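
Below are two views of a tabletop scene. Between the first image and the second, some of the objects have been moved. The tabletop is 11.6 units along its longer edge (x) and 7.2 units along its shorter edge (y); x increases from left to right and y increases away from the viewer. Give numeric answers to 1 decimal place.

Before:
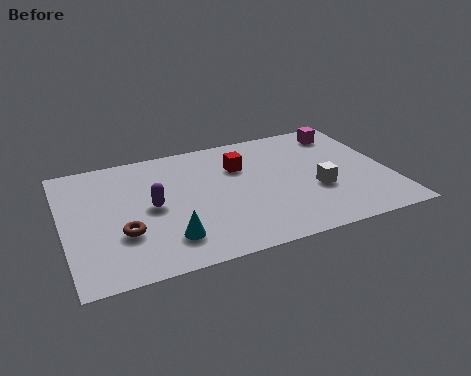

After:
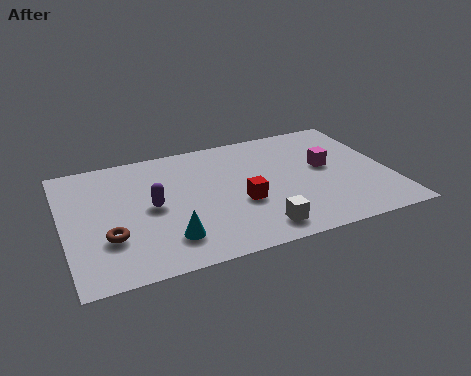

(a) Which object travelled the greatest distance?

the white cube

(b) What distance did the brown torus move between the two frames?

0.5

The brown torus was near (2.0, 2.4) before and (1.5, 2.3) after, so it travelled √(0.5² + 0.1²) ≈ 0.5 units.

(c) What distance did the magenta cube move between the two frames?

2.2

The magenta cube was near (10.3, 6.0) before and (9.4, 4.0) after, so it travelled √(0.9² + 2.0²) ≈ 2.2 units.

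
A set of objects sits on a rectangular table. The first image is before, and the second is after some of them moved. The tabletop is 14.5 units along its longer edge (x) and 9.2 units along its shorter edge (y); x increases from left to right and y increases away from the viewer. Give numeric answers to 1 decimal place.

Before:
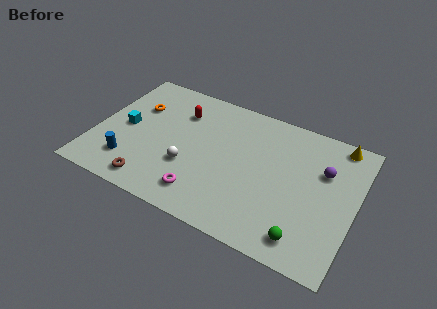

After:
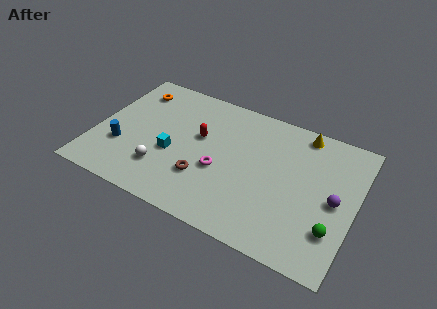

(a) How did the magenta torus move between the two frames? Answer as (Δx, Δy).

(0.7, 2.0)

From the two frames, the magenta torus sits at roughly (6.4, 1.7) before and (7.1, 3.7) after.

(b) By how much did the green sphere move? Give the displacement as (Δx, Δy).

(1.4, 1.1)

The green sphere was at about (12.1, 1.4) and moved to about (13.5, 2.5).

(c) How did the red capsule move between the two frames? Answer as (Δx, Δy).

(1.3, -1.3)

The red capsule was at about (4.4, 6.8) and moved to about (5.7, 5.5).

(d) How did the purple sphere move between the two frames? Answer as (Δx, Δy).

(0.8, -1.7)

From the two frames, the purple sphere sits at roughly (12.6, 6.1) before and (13.4, 4.4) after.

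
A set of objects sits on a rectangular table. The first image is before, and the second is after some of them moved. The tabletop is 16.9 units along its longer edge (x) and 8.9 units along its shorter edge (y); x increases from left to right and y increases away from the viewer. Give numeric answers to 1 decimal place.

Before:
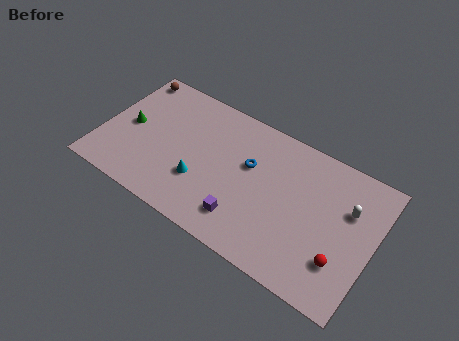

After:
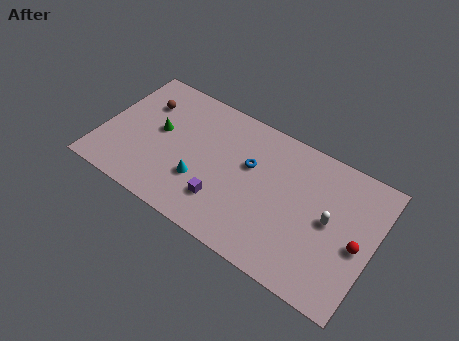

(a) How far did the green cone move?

1.9

The green cone moved from about (1.6, 4.4) to (3.4, 4.9), a distance of √(1.8² + 0.5²) ≈ 1.9.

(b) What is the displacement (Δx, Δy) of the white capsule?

(-1.0, -1.3)

The white capsule started near (15.2, 5.9) and ended near (14.2, 4.6).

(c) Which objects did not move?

the blue torus and the cyan cone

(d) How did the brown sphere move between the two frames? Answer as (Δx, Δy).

(1.2, -1.5)

From the two frames, the brown sphere sits at roughly (1.0, 7.9) before and (2.2, 6.4) after.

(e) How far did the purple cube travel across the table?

1.5

The purple cube moved from about (9.3, 1.9) to (7.9, 2.3), a distance of √(1.4² + 0.4²) ≈ 1.5.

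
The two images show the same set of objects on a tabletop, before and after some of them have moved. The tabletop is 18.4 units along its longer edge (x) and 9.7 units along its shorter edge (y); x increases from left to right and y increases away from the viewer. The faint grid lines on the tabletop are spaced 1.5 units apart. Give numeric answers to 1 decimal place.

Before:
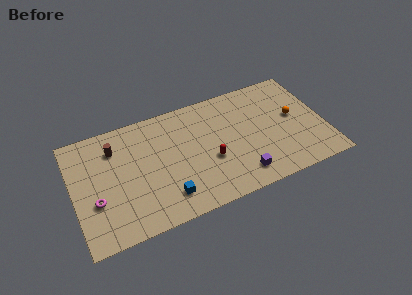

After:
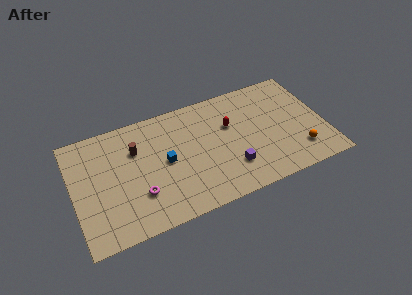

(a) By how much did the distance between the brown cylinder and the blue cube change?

-3.6

They were about 6.3 units apart before and 2.7 after — 3.6 units closer together.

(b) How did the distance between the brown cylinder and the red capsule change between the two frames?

-0.7

Before: roughly 7.6 units apart; after: 6.9. That's 0.7 units closer together.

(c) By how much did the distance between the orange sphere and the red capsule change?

-0.4

They were about 6.6 units apart before and 6.2 after — 0.4 units closer together.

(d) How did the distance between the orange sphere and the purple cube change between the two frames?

-0.7

The distance was about 5.7 in the first image and 5.0 in the second, so they moved 0.7 units closer together.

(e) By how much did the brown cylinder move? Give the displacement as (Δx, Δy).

(1.5, -0.7)

The brown cylinder started near (3.2, 7.4) and ended near (4.7, 6.7).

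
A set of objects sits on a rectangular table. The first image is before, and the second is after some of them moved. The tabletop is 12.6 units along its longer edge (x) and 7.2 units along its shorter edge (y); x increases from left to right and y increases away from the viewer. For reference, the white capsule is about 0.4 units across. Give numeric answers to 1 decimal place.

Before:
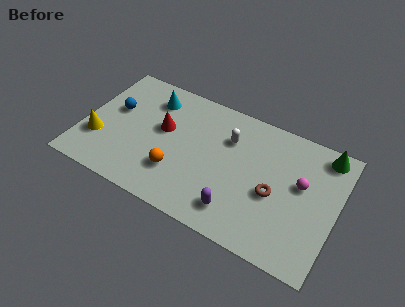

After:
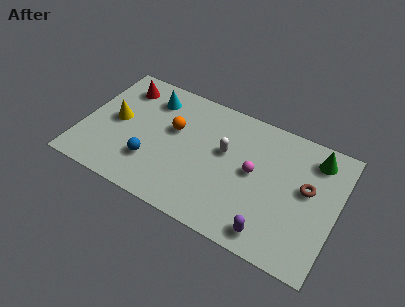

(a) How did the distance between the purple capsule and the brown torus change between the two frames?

+1.1

Before: roughly 2.3 units apart; after: 3.4. That's 1.1 units further apart.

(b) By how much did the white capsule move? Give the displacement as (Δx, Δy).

(-0.1, -0.8)

The white capsule was at about (7.1, 5.1) and moved to about (7.0, 4.3).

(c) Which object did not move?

the cyan cone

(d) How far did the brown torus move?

1.8

The brown torus was near (9.6, 3.1) before and (11.1, 4.1) after, so it travelled √(1.5² + 1.0²) ≈ 1.8 units.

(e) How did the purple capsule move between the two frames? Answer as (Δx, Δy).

(1.7, -0.4)

From the two frames, the purple capsule sits at roughly (8.0, 1.4) before and (9.7, 1.0) after.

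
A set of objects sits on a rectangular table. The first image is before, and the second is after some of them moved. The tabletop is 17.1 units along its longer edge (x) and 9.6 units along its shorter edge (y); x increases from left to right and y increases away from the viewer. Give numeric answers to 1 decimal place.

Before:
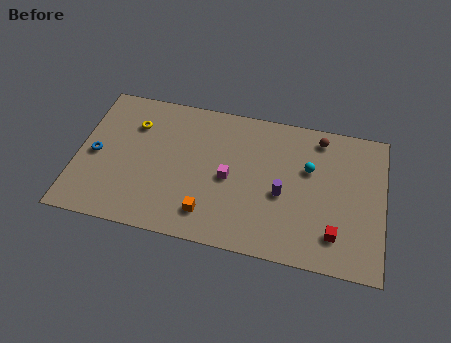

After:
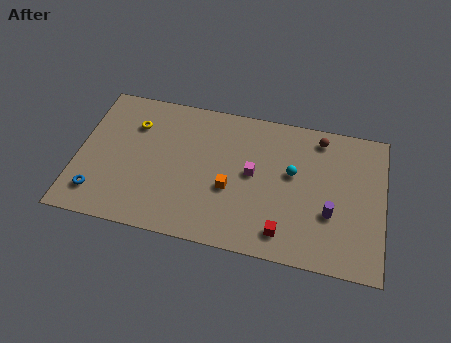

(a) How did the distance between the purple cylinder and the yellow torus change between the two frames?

+2.8

They were about 9.0 units apart before and 11.8 after — 2.8 units further apart.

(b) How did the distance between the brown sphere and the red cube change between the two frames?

+0.6

They were about 6.3 units apart before and 6.9 after — 0.6 units further apart.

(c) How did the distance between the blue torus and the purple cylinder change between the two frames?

+2.5

Before: roughly 10.5 units apart; after: 13.0. That's 2.5 units further apart.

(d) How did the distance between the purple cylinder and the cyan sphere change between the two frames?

+0.7

Before: roughly 2.4 units apart; after: 3.1. That's 0.7 units further apart.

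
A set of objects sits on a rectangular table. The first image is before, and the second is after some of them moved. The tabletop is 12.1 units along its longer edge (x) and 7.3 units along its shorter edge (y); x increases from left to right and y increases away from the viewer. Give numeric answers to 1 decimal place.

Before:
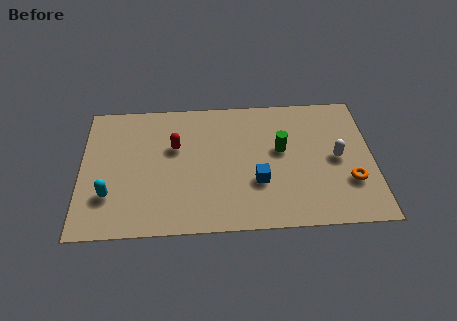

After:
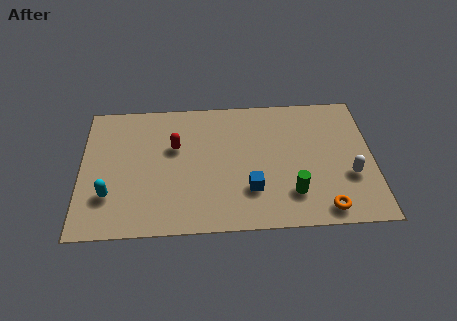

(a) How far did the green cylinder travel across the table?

2.4

From (8.3, 4.2) to (8.7, 1.8), the green cylinder covered √(0.4² + 2.4²) ≈ 2.4 units.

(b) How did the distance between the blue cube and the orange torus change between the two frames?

-0.6

They were about 3.8 units apart before and 3.2 after — 0.6 units closer together.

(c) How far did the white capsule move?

1.1

The white capsule was near (10.6, 3.6) before and (11.1, 2.6) after, so it travelled √(0.5² + 1.0²) ≈ 1.1 units.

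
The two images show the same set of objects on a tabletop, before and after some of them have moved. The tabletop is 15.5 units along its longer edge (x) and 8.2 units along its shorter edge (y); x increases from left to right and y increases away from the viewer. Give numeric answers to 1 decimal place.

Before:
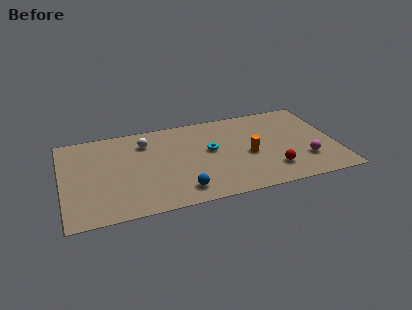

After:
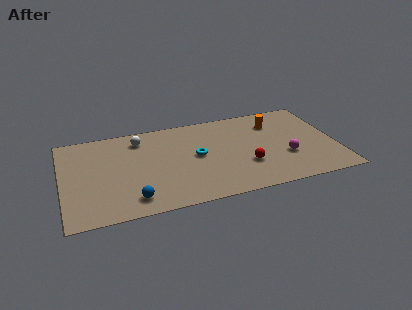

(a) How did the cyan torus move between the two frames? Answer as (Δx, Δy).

(-0.8, -0.3)

From the two frames, the cyan torus sits at roughly (8.4, 4.6) before and (7.6, 4.3) after.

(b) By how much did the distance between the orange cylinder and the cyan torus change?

+2.7

Before: roughly 2.3 units apart; after: 5.0. That's 2.7 units further apart.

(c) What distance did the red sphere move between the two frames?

1.6

From (11.7, 1.9) to (10.3, 2.7), the red sphere covered √(1.4² + 0.8²) ≈ 1.6 units.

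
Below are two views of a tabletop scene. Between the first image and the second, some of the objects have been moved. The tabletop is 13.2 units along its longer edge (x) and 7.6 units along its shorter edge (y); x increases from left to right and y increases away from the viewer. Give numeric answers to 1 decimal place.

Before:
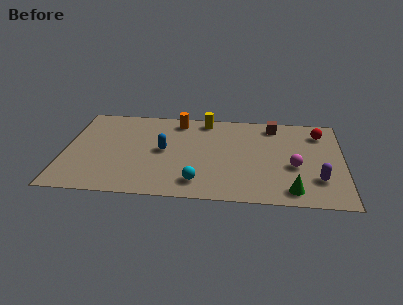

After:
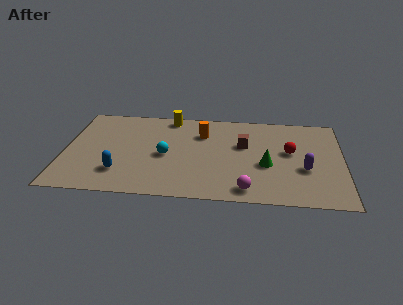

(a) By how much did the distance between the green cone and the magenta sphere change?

+0.3

Before: roughly 2.0 units apart; after: 2.3. That's 0.3 units further apart.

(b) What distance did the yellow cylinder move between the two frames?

1.7

From (6.6, 6.7) to (4.9, 6.8), the yellow cylinder covered √(1.7² + 0.1²) ≈ 1.7 units.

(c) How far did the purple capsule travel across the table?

1.0

From (12.0, 2.1) to (11.4, 2.9), the purple capsule covered √(0.6² + 0.8²) ≈ 1.0 units.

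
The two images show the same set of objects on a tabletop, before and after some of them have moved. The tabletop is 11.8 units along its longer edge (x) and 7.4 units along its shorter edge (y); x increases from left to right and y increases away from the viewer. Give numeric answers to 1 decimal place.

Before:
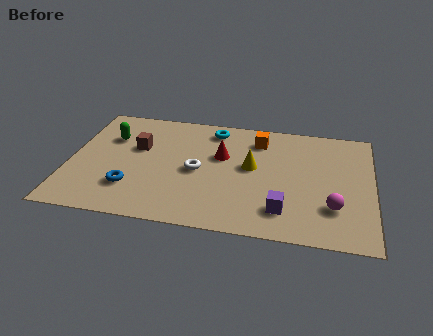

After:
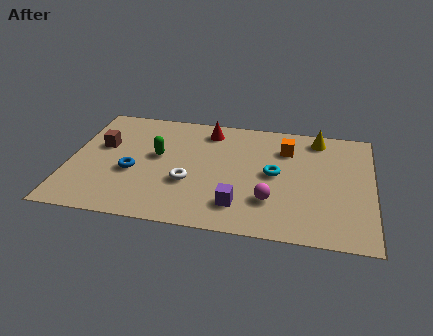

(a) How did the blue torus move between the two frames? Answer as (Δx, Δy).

(0.0, 1.0)

The blue torus was at about (2.5, 2.0) and moved to about (2.5, 3.0).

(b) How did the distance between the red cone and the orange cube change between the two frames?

+1.3

They were about 1.9 units apart before and 3.2 after — 1.3 units further apart.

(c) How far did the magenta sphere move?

2.4

From (10.3, 2.1) to (7.9, 2.1), the magenta sphere covered √(2.4² + 0.0²) ≈ 2.4 units.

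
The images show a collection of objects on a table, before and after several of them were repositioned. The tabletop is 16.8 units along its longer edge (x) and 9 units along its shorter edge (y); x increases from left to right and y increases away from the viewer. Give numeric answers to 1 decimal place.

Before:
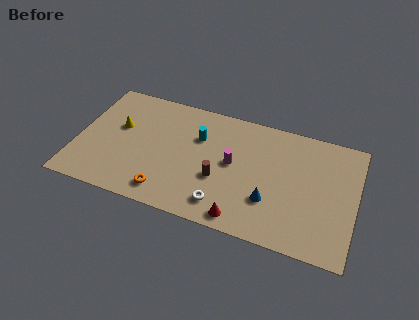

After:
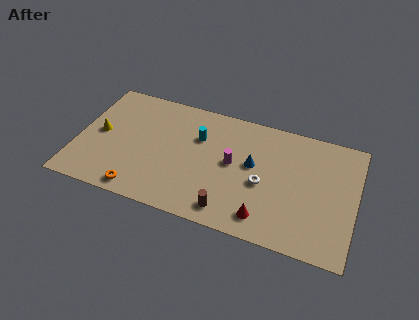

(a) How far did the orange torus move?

1.6

The orange torus moved from about (5.7, 1.4) to (4.1, 1.0), a distance of √(1.6² + 0.4²) ≈ 1.6.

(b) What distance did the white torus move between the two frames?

3.2

The white torus moved from about (9.1, 1.6) to (11.3, 3.9), a distance of √(2.2² + 2.3²) ≈ 3.2.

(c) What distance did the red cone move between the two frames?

1.4

From (10.3, 1.0) to (11.6, 1.5), the red cone covered √(1.3² + 0.5²) ≈ 1.4 units.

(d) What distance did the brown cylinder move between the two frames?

2.2

The brown cylinder moved from about (8.7, 3.4) to (9.5, 1.3), a distance of √(0.8² + 2.1²) ≈ 2.2.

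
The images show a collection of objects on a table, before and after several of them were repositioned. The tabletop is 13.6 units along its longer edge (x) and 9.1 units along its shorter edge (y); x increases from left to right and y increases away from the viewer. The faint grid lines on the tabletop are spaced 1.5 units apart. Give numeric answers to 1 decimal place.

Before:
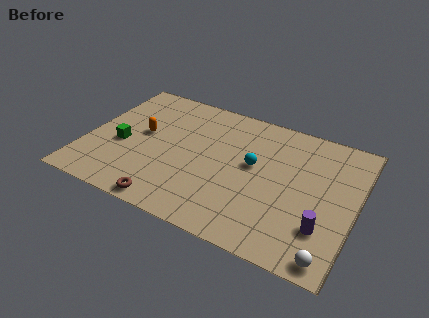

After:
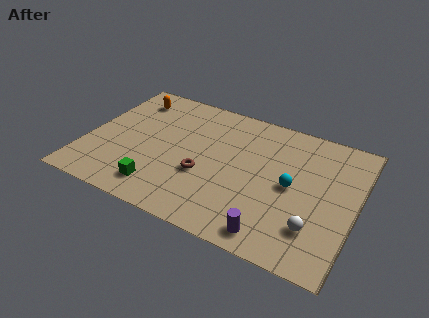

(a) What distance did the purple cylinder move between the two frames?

2.7

From (12.2, 2.5) to (9.9, 1.1), the purple cylinder covered √(2.3² + 1.4²) ≈ 2.7 units.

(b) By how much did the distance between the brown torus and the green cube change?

-1.5

They were about 4.2 units apart before and 2.7 after — 1.5 units closer together.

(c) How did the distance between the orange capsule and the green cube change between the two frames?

+4.8

Before: roughly 1.5 units apart; after: 6.3. That's 4.8 units further apart.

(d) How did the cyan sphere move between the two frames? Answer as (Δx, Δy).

(2.0, -0.6)

From the two frames, the cyan sphere sits at roughly (8.4, 5.1) before and (10.4, 4.5) after.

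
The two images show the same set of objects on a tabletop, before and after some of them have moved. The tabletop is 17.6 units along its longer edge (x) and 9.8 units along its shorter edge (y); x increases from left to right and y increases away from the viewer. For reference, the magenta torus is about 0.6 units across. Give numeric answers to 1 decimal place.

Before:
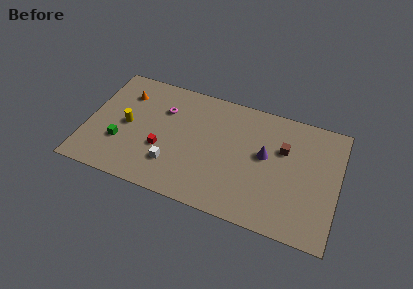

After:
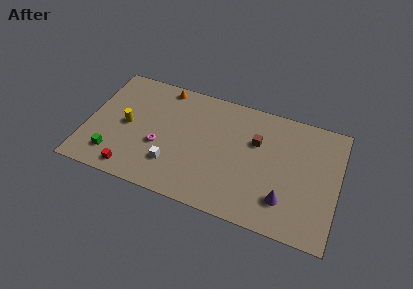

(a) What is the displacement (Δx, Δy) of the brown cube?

(-1.9, 0.0)

From the two frames, the brown cube sits at roughly (13.7, 6.4) before and (11.8, 6.4) after.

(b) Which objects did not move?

the white cube and the yellow cylinder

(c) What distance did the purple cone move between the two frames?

3.5

The purple cone moved from about (12.5, 5.5) to (14.1, 2.4), a distance of √(1.6² + 3.1²) ≈ 3.5.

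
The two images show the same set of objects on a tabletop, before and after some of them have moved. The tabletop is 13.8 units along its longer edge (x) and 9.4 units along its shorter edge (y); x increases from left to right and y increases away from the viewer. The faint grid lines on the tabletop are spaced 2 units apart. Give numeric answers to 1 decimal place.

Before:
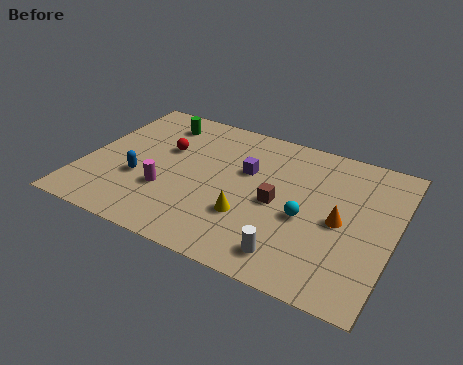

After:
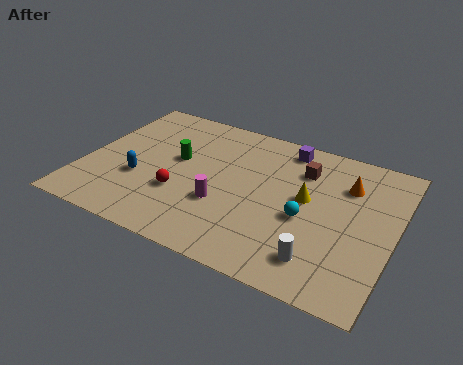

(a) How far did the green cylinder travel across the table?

2.6

The green cylinder moved from about (2.8, 7.7) to (4.0, 5.4), a distance of √(1.2² + 2.3²) ≈ 2.6.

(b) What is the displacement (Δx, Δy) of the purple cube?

(1.5, 2.3)

From the two frames, the purple cube sits at roughly (7.1, 5.9) before and (8.6, 8.2) after.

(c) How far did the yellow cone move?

3.2

The yellow cone moved from about (7.6, 3.0) to (9.9, 5.2), a distance of √(2.3² + 2.2²) ≈ 3.2.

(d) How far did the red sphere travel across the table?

2.9

From (3.4, 5.9) to (4.5, 3.2), the red sphere covered √(1.1² + 2.7²) ≈ 2.9 units.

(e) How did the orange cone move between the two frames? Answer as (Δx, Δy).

(0.0, 2.4)

From the two frames, the orange cone sits at roughly (11.5, 4.4) before and (11.5, 6.8) after.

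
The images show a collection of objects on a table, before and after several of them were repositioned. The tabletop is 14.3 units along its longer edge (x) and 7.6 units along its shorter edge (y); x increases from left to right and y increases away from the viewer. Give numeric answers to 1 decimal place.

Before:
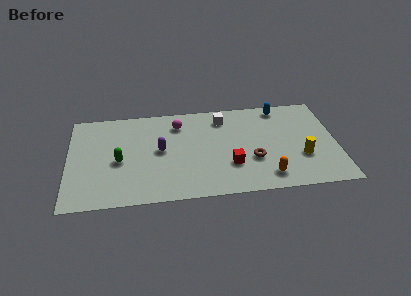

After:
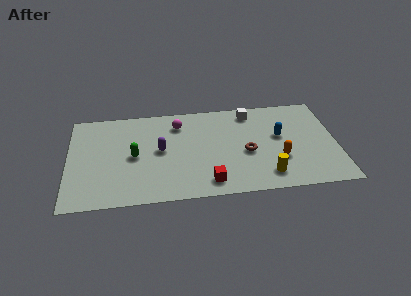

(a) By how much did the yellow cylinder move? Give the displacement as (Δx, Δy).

(-1.9, -1.2)

From the two frames, the yellow cylinder sits at roughly (12.4, 2.6) before and (10.5, 1.4) after.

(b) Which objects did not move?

the magenta sphere and the purple capsule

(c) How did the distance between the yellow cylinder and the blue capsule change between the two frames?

-1.1

They were about 4.2 units apart before and 3.1 after — 1.1 units closer together.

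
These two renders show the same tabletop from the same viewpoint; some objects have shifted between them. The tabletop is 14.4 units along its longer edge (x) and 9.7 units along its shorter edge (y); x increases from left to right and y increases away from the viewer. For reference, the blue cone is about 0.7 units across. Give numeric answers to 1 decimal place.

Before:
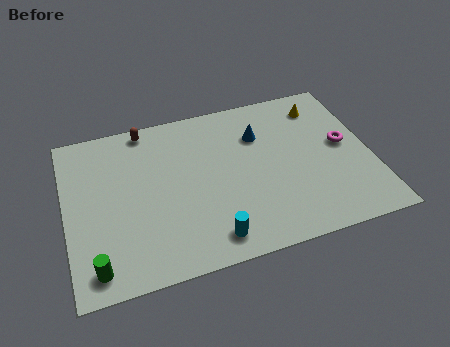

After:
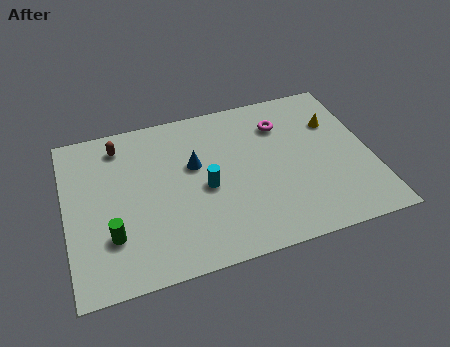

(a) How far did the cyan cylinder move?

3.0

The cyan cylinder was near (6.5, 1.4) before and (6.5, 4.4) after, so it travelled √(0.0² + 3.0²) ≈ 3.0 units.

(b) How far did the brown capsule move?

1.5

The brown capsule was near (4.0, 8.8) before and (2.7, 8.1) after, so it travelled √(1.3² + 0.7²) ≈ 1.5 units.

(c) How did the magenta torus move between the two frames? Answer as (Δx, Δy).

(-2.8, 2.1)

The magenta torus was at about (13.2, 5.2) and moved to about (10.4, 7.3).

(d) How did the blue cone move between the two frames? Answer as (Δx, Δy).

(-3.2, -1.0)

The blue cone started near (9.3, 6.9) and ended near (6.1, 5.9).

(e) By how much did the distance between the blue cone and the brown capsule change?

-1.6

The distance was about 5.6 in the first image and 4.0 in the second, so they moved 1.6 units closer together.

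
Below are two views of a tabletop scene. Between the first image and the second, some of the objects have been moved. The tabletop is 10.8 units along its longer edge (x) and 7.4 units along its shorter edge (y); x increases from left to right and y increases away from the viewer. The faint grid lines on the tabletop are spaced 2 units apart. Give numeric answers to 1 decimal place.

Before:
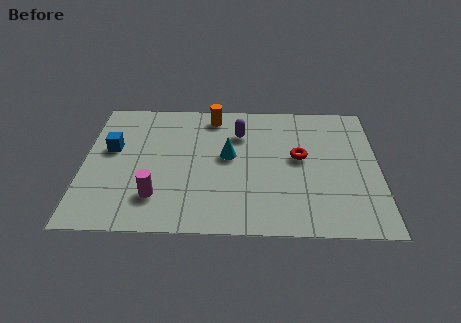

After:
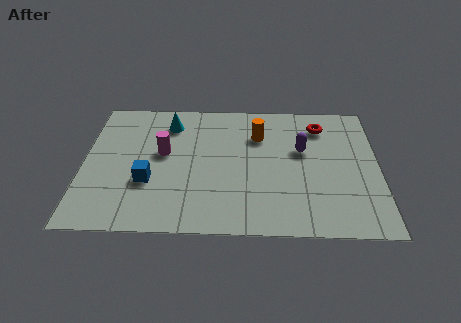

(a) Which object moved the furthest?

the cyan cone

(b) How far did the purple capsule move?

2.5

From (5.7, 5.4) to (8.0, 4.5), the purple capsule covered √(2.3² + 0.9²) ≈ 2.5 units.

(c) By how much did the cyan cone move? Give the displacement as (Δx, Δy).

(-2.2, 1.8)

The cyan cone started near (5.3, 4.1) and ended near (3.1, 5.9).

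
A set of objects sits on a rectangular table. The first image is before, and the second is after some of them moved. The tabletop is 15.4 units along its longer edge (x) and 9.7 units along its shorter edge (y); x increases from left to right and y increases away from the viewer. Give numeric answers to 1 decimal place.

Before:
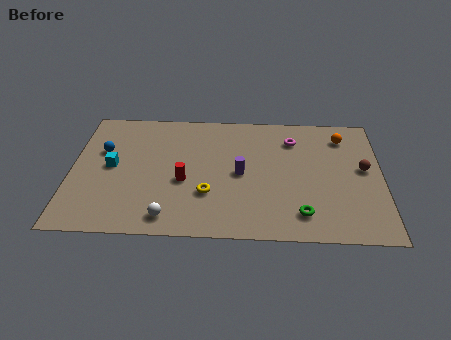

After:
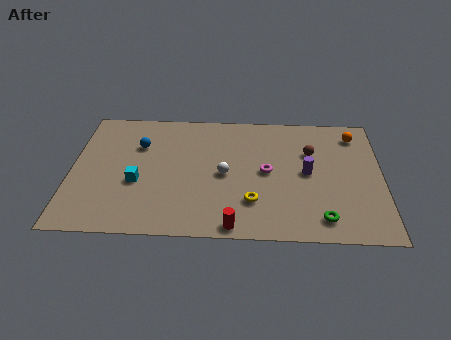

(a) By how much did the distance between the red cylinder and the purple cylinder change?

+2.6

Before: roughly 2.9 units apart; after: 5.5. That's 2.6 units further apart.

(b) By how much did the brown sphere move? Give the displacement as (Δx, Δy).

(-2.6, 1.2)

The brown sphere started near (14.5, 5.3) and ended near (11.9, 6.5).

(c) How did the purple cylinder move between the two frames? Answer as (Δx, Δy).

(3.3, 0.2)

From the two frames, the purple cylinder sits at roughly (8.4, 4.7) before and (11.7, 4.9) after.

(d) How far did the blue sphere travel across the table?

1.9

The blue sphere moved from about (1.5, 6.2) to (3.3, 6.7), a distance of √(1.8² + 0.5²) ≈ 1.9.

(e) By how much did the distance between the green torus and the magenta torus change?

-1.4

Before: roughly 5.7 units apart; after: 4.3. That's 1.4 units closer together.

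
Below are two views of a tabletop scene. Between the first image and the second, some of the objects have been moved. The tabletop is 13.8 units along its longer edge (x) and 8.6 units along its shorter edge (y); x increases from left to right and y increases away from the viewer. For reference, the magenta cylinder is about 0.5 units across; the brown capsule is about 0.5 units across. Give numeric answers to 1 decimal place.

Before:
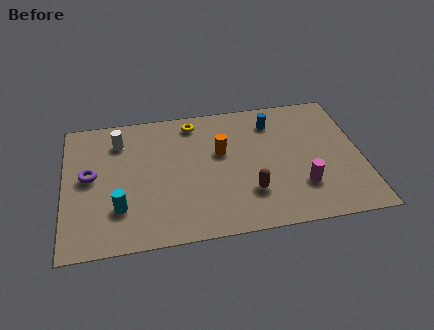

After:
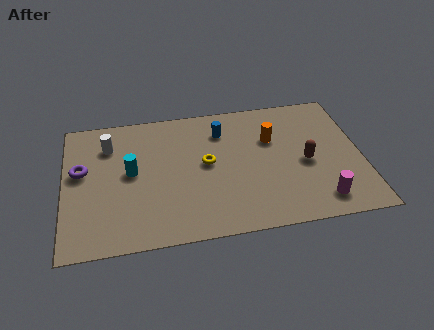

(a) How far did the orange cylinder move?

2.5

From (7.3, 5.2) to (9.7, 5.7), the orange cylinder covered √(2.4² + 0.5²) ≈ 2.5 units.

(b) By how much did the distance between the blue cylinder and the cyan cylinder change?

-3.8

The distance was about 8.5 in the first image and 4.7 in the second, so they moved 3.8 units closer together.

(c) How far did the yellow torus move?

2.8

From (6.1, 7.4) to (6.6, 4.6), the yellow torus covered √(0.5² + 2.8²) ≈ 2.8 units.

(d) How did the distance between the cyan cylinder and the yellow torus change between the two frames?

-2.7

They were about 6.2 units apart before and 3.5 after — 2.7 units closer together.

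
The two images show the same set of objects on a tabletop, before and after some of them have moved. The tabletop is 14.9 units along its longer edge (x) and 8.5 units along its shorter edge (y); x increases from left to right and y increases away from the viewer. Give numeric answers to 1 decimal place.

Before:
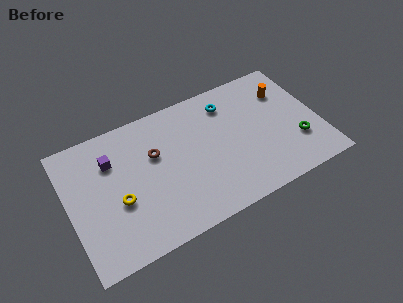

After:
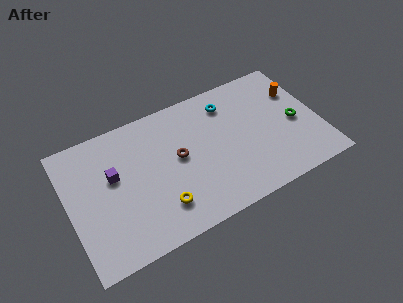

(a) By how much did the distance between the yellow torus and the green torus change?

-2.0

The distance was about 10.6 in the first image and 8.6 in the second, so they moved 2.0 units closer together.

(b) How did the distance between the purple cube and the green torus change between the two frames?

-0.4

They were about 11.3 units apart before and 10.9 after — 0.4 units closer together.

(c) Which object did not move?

the cyan torus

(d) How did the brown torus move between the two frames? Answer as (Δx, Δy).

(1.3, -0.8)

From the two frames, the brown torus sits at roughly (5.2, 5.4) before and (6.5, 4.6) after.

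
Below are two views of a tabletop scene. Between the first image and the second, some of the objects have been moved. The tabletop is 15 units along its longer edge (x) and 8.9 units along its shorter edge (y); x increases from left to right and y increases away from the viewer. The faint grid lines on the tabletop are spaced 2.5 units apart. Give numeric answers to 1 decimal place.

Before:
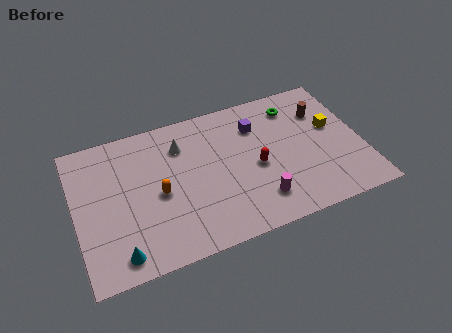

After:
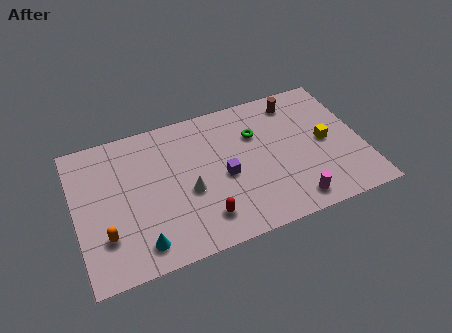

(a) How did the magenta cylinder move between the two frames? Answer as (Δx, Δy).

(1.7, -0.7)

From the two frames, the magenta cylinder sits at roughly (9.3, 1.9) before and (11.0, 1.2) after.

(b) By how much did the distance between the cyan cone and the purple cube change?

-4.1

Before: roughly 9.4 units apart; after: 5.3. That's 4.1 units closer together.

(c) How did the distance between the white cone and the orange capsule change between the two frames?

+1.6

They were about 3.0 units apart before and 4.6 after — 1.6 units further apart.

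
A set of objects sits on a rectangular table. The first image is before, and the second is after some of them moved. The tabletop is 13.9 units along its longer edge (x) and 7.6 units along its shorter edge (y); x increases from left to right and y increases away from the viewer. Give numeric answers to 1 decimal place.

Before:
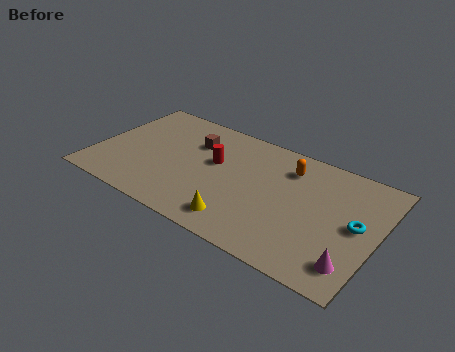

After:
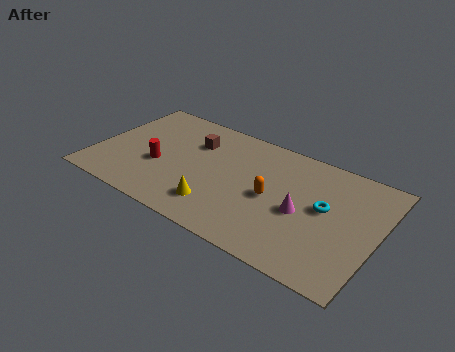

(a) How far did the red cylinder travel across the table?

3.0

The red cylinder was near (5.8, 4.5) before and (3.2, 3.0) after, so it travelled √(2.6² + 1.5²) ≈ 3.0 units.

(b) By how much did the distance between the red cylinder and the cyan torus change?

+1.1

They were about 7.1 units apart before and 8.2 after — 1.1 units further apart.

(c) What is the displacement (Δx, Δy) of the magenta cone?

(-2.7, 1.9)

From the two frames, the magenta cone sits at roughly (13.0, 1.5) before and (10.3, 3.4) after.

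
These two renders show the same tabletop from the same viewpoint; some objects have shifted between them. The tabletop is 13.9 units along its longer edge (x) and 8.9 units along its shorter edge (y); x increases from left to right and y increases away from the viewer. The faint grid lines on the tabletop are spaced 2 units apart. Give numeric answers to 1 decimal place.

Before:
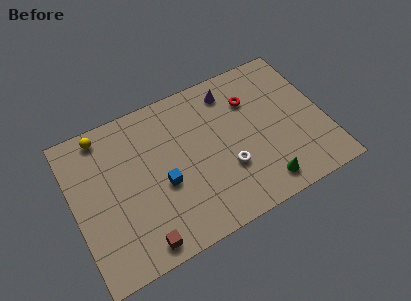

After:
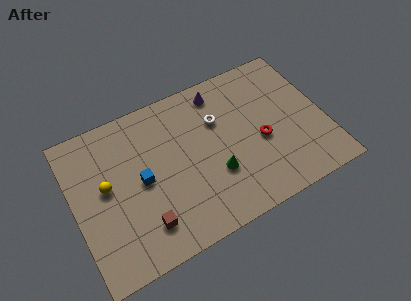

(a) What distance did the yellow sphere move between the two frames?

3.0

From (2.0, 7.9) to (1.8, 4.9), the yellow sphere covered √(0.2² + 3.0²) ≈ 3.0 units.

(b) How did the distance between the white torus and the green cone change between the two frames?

+0.7

They were about 2.4 units apart before and 3.1 after — 0.7 units further apart.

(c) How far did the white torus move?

3.0

From (8.3, 3.0) to (8.2, 6.0), the white torus covered √(0.1² + 3.0²) ≈ 3.0 units.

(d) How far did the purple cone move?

0.6

The purple cone moved from about (9.1, 7.4) to (8.5, 7.6), a distance of √(0.6² + 0.2²) ≈ 0.6.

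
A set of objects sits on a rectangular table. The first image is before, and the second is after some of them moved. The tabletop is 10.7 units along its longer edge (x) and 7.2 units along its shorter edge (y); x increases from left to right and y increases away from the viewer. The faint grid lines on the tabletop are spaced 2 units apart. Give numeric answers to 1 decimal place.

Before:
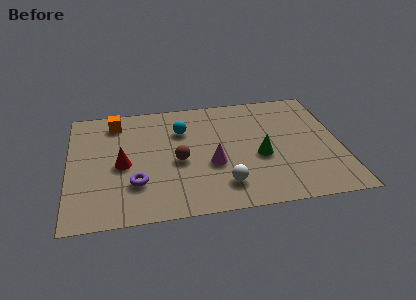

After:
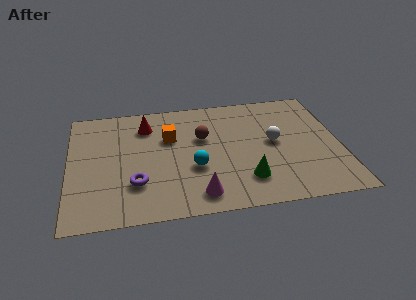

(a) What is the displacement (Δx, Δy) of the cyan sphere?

(0.4, -2.4)

The cyan sphere was at about (4.5, 5.1) and moved to about (4.9, 2.7).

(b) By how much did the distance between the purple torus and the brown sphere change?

+1.6

Before: roughly 2.0 units apart; after: 3.6. That's 1.6 units further apart.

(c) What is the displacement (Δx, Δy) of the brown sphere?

(1.0, 1.3)

From the two frames, the brown sphere sits at roughly (4.3, 3.2) before and (5.3, 4.5) after.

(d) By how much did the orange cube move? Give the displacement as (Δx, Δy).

(2.1, -1.3)

The orange cube was at about (1.9, 6.0) and moved to about (4.0, 4.7).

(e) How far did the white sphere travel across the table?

3.1

The white sphere was near (6.0, 1.5) before and (8.1, 3.8) after, so it travelled √(2.1² + 2.3²) ≈ 3.1 units.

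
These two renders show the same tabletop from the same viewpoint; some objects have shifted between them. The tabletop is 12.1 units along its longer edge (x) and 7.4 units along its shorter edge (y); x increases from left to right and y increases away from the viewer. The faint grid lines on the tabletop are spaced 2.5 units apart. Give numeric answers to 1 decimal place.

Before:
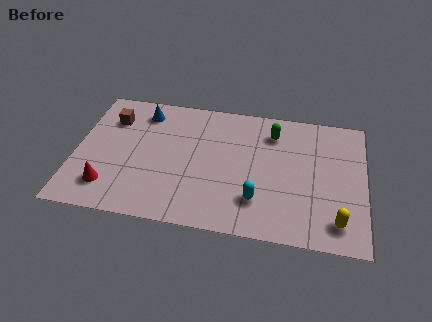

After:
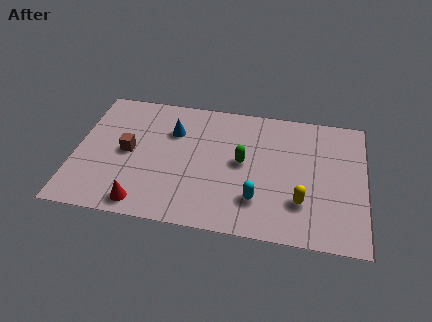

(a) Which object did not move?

the cyan capsule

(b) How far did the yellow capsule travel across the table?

1.7

The yellow capsule was near (11.0, 1.3) before and (9.5, 2.1) after, so it travelled √(1.5² + 0.8²) ≈ 1.7 units.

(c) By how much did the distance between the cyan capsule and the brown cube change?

-1.5

They were about 7.3 units apart before and 5.8 after — 1.5 units closer together.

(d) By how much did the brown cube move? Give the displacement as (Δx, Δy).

(0.8, -1.8)

From the two frames, the brown cube sits at roughly (1.4, 5.5) before and (2.2, 3.7) after.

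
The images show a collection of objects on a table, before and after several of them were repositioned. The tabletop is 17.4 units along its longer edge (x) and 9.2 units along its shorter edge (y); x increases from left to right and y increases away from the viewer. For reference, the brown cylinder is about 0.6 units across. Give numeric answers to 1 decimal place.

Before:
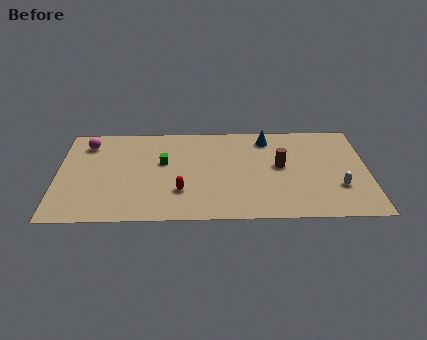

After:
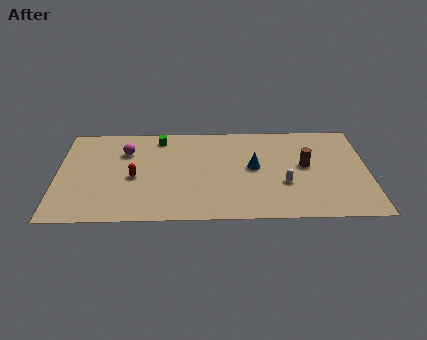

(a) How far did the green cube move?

2.4

The green cube was near (5.9, 5.5) before and (5.7, 7.9) after, so it travelled √(0.2² + 2.4²) ≈ 2.4 units.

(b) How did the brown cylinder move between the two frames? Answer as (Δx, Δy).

(1.4, 0.0)

From the two frames, the brown cylinder sits at roughly (12.5, 5.0) before and (13.9, 5.0) after.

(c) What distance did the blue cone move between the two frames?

2.9

The blue cone moved from about (11.8, 7.7) to (11.0, 4.9), a distance of √(0.8² + 2.8²) ≈ 2.9.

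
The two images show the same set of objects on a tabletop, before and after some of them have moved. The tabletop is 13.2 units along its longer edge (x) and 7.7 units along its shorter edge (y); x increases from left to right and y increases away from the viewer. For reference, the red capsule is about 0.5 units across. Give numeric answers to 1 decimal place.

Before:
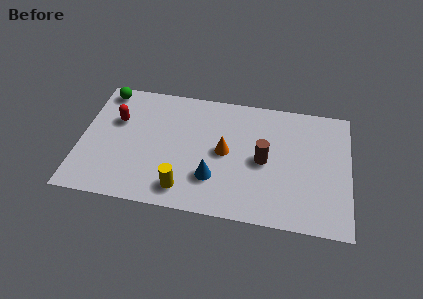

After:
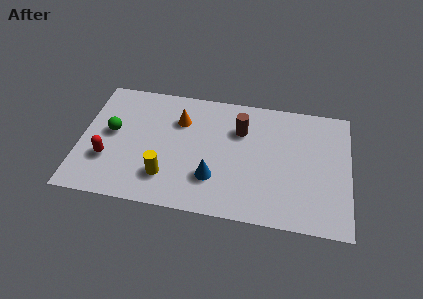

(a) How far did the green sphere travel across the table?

2.6

The green sphere was near (1.0, 6.8) before and (1.5, 4.2) after, so it travelled √(0.5² + 2.6²) ≈ 2.6 units.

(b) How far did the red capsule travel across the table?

2.5

The red capsule was near (1.7, 5.0) before and (1.4, 2.5) after, so it travelled √(0.3² + 2.5²) ≈ 2.5 units.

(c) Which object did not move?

the blue cone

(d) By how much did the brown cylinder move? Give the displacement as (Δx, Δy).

(-1.2, 1.7)

The brown cylinder was at about (9.0, 3.7) and moved to about (7.8, 5.4).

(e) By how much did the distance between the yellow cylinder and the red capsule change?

-2.1

Before: roughly 5.1 units apart; after: 3.0. That's 2.1 units closer together.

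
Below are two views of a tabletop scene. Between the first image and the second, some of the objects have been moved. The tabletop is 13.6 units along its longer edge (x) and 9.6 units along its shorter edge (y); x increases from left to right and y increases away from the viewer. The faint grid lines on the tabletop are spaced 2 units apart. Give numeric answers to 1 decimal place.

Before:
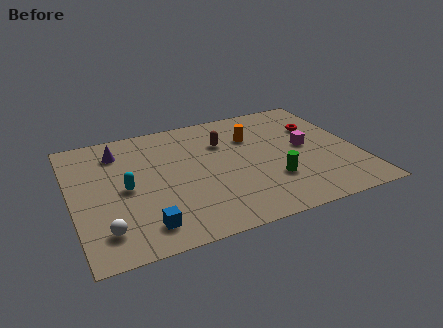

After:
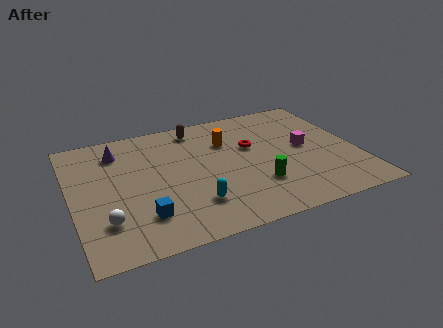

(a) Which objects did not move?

the magenta cube and the purple cone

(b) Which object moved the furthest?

the cyan capsule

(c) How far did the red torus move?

3.4

From (12.0, 6.5) to (8.7, 5.9), the red torus covered √(3.3² + 0.6²) ≈ 3.4 units.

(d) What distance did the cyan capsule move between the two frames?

3.7

From (2.5, 4.6) to (5.5, 2.4), the cyan capsule covered √(3.0² + 2.2²) ≈ 3.7 units.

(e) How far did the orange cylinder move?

1.2

The orange cylinder was near (8.8, 6.7) before and (7.6, 6.7) after, so it travelled √(1.2² + 0.0²) ≈ 1.2 units.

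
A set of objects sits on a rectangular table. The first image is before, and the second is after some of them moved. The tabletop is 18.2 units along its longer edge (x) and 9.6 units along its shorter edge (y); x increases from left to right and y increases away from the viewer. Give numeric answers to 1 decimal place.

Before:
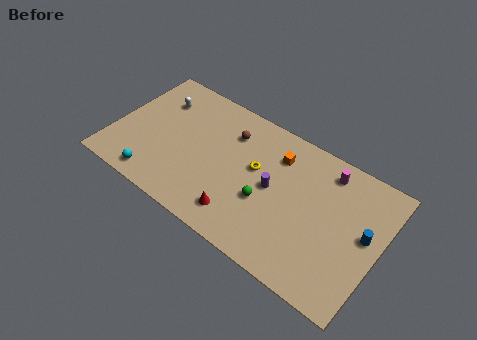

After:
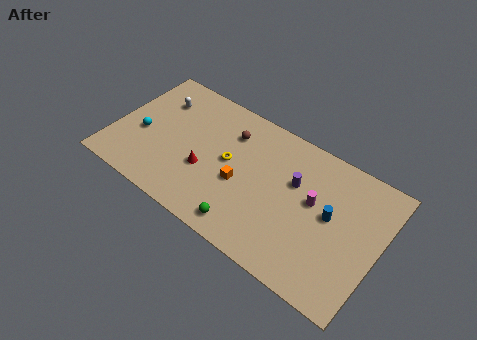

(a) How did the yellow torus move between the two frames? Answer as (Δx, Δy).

(-1.8, -0.5)

The yellow torus started near (9.7, 5.6) and ended near (7.9, 5.1).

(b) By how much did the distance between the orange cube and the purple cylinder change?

+1.6

Before: roughly 2.4 units apart; after: 4.0. That's 1.6 units further apart.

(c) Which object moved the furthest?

the orange cube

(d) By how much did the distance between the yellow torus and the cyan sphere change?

-1.6

Before: roughly 7.7 units apart; after: 6.1. That's 1.6 units closer together.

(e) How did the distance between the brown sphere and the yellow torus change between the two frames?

-0.5

Before: roughly 2.6 units apart; after: 2.1. That's 0.5 units closer together.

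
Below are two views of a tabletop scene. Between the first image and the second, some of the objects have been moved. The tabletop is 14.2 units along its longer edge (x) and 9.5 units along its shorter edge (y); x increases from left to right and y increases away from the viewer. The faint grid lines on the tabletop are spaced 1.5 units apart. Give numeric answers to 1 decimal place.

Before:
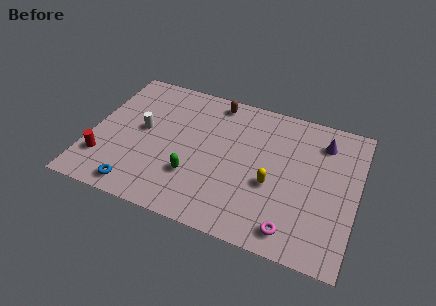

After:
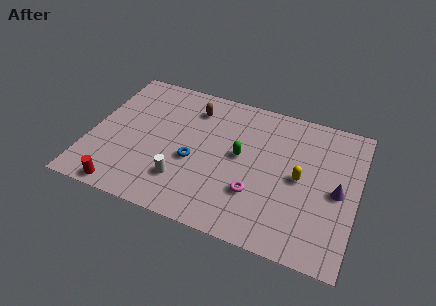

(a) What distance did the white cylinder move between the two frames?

3.7

From (2.7, 5.1) to (5.2, 2.4), the white cylinder covered √(2.5² + 2.7²) ≈ 3.7 units.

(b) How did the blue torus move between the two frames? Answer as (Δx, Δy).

(2.7, 2.8)

The blue torus started near (2.9, 1.1) and ended near (5.6, 3.9).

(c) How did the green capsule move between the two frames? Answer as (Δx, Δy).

(2.3, 2.2)

From the two frames, the green capsule sits at roughly (5.7, 2.9) before and (8.0, 5.1) after.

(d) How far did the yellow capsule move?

1.7

From (9.8, 3.8) to (11.2, 4.7), the yellow capsule covered √(1.4² + 0.9²) ≈ 1.7 units.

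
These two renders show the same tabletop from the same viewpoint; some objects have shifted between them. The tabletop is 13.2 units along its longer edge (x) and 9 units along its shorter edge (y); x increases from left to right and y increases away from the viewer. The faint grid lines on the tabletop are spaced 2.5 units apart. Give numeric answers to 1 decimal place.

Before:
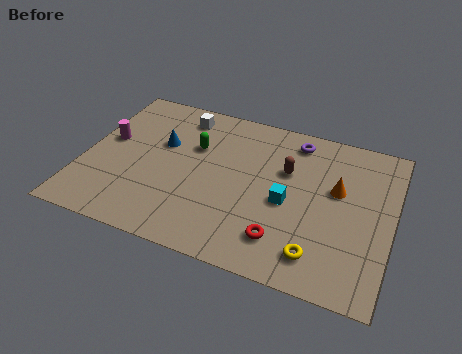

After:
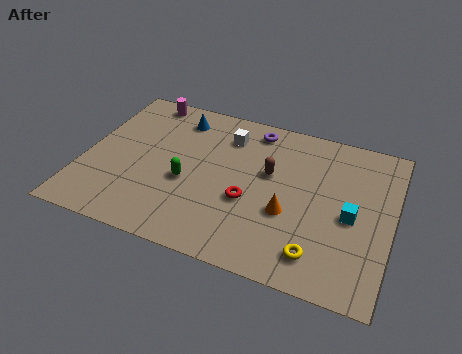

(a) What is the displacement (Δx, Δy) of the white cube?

(2.1, -0.6)

The white cube was at about (3.8, 7.6) and moved to about (5.9, 7.0).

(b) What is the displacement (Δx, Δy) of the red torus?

(-1.6, 1.6)

The red torus was at about (8.8, 1.9) and moved to about (7.2, 3.5).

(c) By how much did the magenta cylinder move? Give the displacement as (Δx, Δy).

(1.2, 3.0)

The magenta cylinder was at about (0.9, 5.1) and moved to about (2.1, 8.1).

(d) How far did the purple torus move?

1.8

From (8.8, 7.7) to (7.0, 7.8), the purple torus covered √(1.8² + 0.1²) ≈ 1.8 units.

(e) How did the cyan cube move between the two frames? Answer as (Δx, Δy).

(2.7, 0.1)

The cyan cube was at about (8.8, 4.0) and moved to about (11.5, 4.1).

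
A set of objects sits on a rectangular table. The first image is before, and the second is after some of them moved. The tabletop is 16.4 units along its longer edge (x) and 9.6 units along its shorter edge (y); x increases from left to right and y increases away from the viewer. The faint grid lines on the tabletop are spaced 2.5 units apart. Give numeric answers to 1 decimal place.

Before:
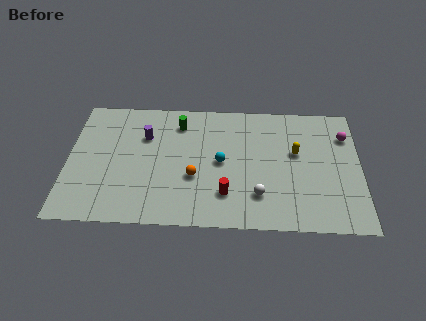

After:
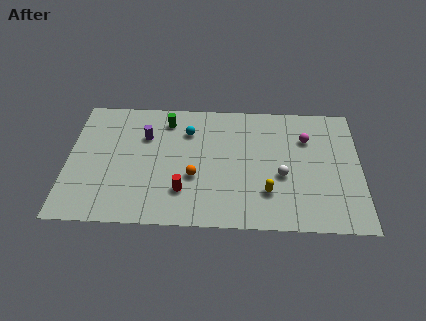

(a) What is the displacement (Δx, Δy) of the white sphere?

(1.3, 1.5)

From the two frames, the white sphere sits at roughly (10.7, 2.4) before and (12.0, 3.9) after.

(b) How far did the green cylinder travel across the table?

0.7

The green cylinder moved from about (6.2, 7.7) to (5.5, 7.9), a distance of √(0.7² + 0.2²) ≈ 0.7.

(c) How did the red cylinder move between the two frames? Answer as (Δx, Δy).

(-2.4, 0.1)

The red cylinder started near (8.9, 2.4) and ended near (6.5, 2.5).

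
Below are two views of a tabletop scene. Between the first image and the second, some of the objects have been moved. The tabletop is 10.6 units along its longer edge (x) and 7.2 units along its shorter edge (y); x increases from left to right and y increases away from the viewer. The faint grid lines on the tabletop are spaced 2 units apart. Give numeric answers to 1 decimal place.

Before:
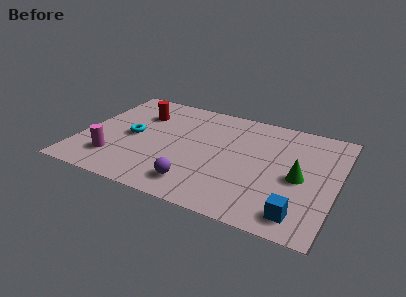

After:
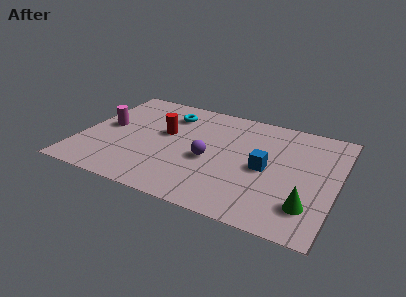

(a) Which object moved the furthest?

the blue cube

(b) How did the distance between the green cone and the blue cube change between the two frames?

+0.3

Before: roughly 2.2 units apart; after: 2.5. That's 0.3 units further apart.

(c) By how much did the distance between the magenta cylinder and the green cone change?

+1.2

They were about 7.7 units apart before and 8.9 after — 1.2 units further apart.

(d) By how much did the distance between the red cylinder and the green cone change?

-0.5

The distance was about 7.2 in the first image and 6.7 in the second, so they moved 0.5 units closer together.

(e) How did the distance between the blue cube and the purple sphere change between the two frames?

-1.9

Before: roughly 4.2 units apart; after: 2.3. That's 1.9 units closer together.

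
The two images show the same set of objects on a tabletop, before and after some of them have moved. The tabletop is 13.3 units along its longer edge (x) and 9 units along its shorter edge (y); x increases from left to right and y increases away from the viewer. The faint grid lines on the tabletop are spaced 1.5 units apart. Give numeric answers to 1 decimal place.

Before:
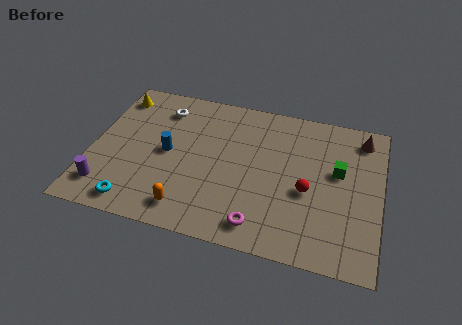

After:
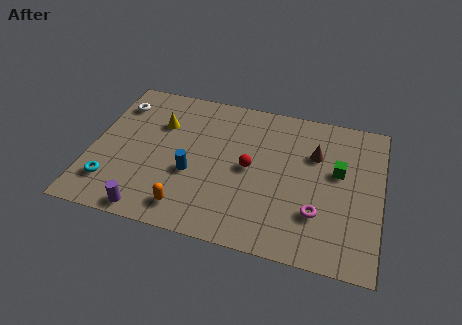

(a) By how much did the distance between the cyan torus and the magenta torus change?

+3.7

They were about 5.7 units apart before and 9.4 after — 3.7 units further apart.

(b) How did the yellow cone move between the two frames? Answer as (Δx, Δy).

(2.2, -1.3)

The yellow cone was at about (0.8, 7.5) and moved to about (3.0, 6.2).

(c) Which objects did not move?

the green cube and the orange capsule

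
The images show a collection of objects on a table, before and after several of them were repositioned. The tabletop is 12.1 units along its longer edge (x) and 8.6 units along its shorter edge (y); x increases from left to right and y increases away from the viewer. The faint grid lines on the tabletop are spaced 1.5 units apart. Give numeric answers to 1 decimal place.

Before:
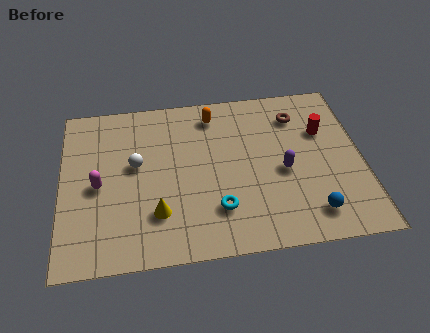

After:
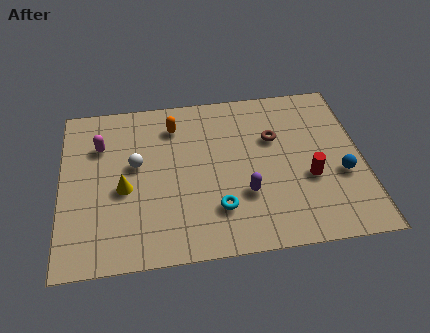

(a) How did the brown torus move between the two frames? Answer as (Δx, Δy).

(-1.0, -1.1)

The brown torus started near (9.6, 6.7) and ended near (8.6, 5.6).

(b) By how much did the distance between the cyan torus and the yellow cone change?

+1.6

They were about 2.4 units apart before and 4.0 after — 1.6 units further apart.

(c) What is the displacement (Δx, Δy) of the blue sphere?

(1.3, 1.8)

From the two frames, the blue sphere sits at roughly (9.9, 1.5) before and (11.2, 3.3) after.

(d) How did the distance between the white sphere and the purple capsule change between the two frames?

-1.2

The distance was about 6.0 in the first image and 4.8 in the second, so they moved 1.2 units closer together.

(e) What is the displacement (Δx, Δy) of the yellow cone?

(-1.3, 1.4)

From the two frames, the yellow cone sits at roughly (3.8, 2.3) before and (2.5, 3.7) after.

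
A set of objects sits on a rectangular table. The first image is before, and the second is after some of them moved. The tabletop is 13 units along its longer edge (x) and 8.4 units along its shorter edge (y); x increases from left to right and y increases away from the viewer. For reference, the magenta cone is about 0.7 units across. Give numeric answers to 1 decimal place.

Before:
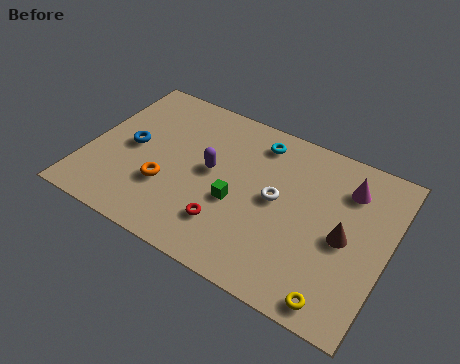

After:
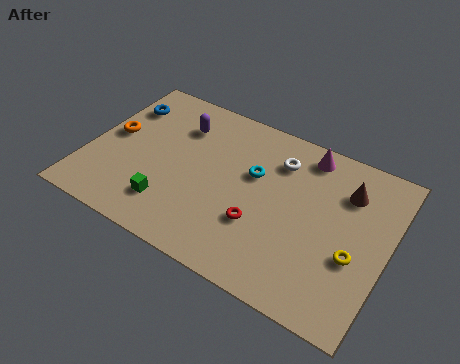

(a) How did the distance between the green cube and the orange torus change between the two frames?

+0.9

Before: roughly 3.1 units apart; after: 4.0. That's 0.9 units further apart.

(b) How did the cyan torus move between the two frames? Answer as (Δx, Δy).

(0.1, -1.8)

From the two frames, the cyan torus sits at roughly (7.0, 7.0) before and (7.1, 5.2) after.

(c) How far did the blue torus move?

2.2

From (1.8, 4.2) to (1.0, 6.3), the blue torus covered √(0.8² + 2.1²) ≈ 2.2 units.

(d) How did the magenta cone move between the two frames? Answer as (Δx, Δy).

(-1.9, 0.9)

From the two frames, the magenta cone sits at roughly (11.0, 6.4) before and (9.1, 7.3) after.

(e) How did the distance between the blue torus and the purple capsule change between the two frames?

-0.9

The distance was about 3.5 in the first image and 2.6 in the second, so they moved 0.9 units closer together.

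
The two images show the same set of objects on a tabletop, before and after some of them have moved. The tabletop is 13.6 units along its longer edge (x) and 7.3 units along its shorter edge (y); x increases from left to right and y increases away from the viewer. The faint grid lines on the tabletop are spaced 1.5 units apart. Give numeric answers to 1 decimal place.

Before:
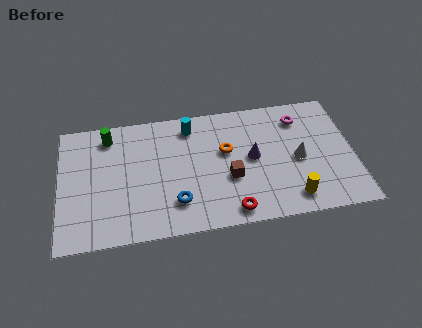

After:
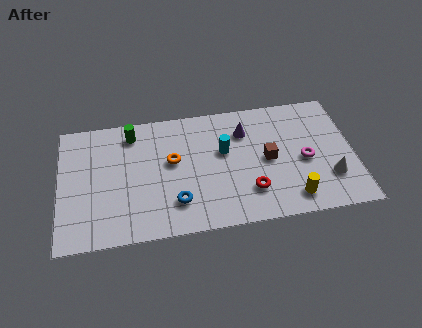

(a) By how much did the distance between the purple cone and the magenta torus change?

+0.4

The distance was about 3.0 in the first image and 3.4 in the second, so they moved 0.4 units further apart.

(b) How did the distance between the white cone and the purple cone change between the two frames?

+2.9

The distance was about 2.1 in the first image and 5.0 in the second, so they moved 2.9 units further apart.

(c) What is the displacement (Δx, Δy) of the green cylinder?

(1.1, 0.0)

From the two frames, the green cylinder sits at roughly (2.3, 6.1) before and (3.4, 6.1) after.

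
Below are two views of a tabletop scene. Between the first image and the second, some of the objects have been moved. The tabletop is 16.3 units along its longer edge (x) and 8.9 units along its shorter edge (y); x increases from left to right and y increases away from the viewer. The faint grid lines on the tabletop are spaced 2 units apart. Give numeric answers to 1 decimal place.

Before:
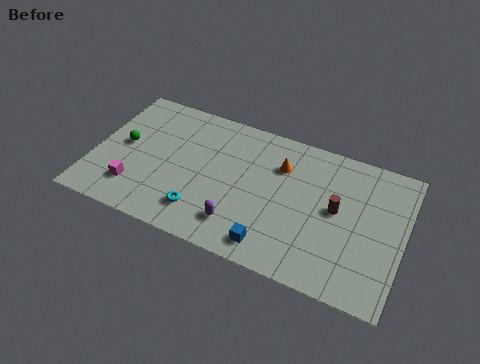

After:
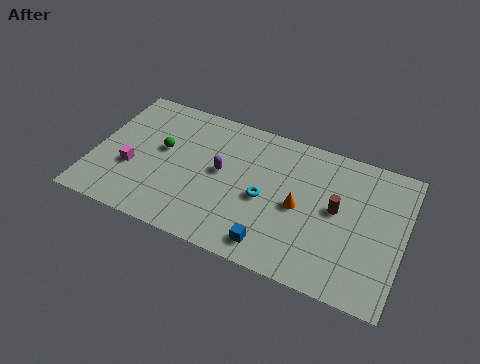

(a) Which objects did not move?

the brown cylinder and the blue cube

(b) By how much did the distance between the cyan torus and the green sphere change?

+0.4

The distance was about 5.3 in the first image and 5.7 in the second, so they moved 0.4 units further apart.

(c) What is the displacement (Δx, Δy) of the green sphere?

(2.0, 0.4)

The green sphere was at about (1.5, 4.7) and moved to about (3.5, 5.1).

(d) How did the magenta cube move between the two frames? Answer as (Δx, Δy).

(-0.3, 1.2)

The magenta cube was at about (2.4, 2.1) and moved to about (2.1, 3.3).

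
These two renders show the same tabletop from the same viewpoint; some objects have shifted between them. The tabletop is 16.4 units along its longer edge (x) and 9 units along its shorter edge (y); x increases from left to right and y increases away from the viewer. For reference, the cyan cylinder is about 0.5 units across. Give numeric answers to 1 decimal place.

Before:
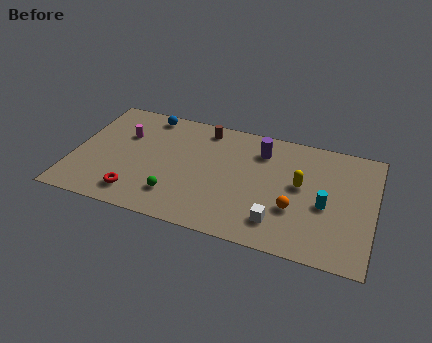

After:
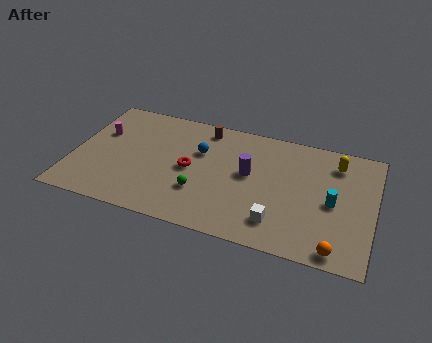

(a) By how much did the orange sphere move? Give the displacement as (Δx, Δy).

(2.4, -2.2)

The orange sphere started near (12.2, 3.1) and ended near (14.6, 0.9).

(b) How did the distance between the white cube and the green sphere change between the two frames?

-1.2

Before: roughly 5.6 units apart; after: 4.4. That's 1.2 units closer together.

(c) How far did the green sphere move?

1.5

The green sphere was near (5.8, 2.1) before and (7.1, 2.8) after, so it travelled √(1.3² + 0.7²) ≈ 1.5 units.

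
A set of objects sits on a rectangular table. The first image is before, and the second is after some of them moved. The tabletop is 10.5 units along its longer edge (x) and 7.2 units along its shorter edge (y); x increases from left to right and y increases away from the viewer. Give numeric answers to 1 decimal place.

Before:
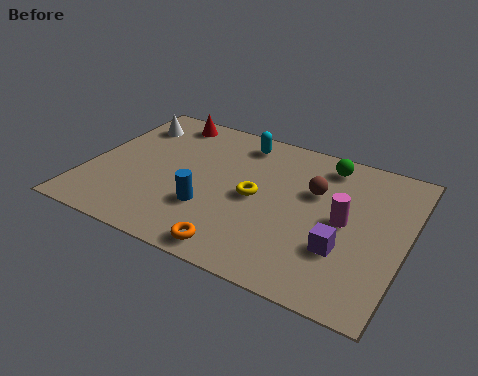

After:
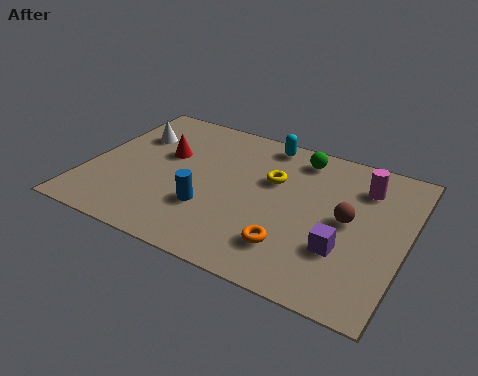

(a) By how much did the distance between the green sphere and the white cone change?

-1.0

Before: roughly 6.6 units apart; after: 5.6. That's 1.0 units closer together.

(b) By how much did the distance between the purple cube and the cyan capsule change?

-0.3

Before: roughly 5.4 units apart; after: 5.1. That's 0.3 units closer together.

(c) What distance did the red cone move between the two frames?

1.9

The red cone moved from about (2.1, 6.3) to (2.4, 4.4), a distance of √(0.3² + 1.9²) ≈ 1.9.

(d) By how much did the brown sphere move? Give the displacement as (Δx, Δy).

(1.2, -0.9)

The brown sphere started near (7.4, 4.6) and ended near (8.6, 3.7).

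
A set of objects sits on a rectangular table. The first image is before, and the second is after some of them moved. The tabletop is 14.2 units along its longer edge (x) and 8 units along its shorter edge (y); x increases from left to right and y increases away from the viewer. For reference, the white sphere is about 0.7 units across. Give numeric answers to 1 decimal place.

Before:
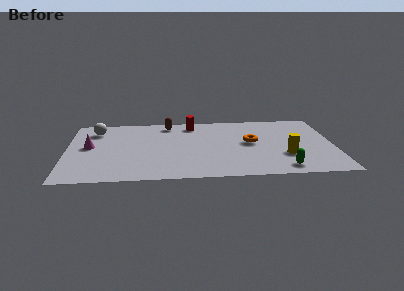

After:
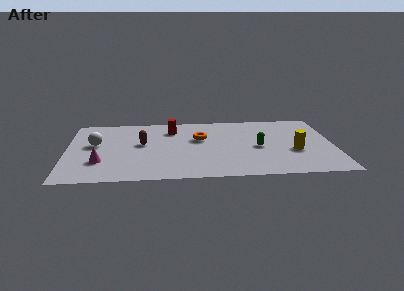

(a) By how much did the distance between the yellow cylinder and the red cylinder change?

+0.7

The distance was about 6.5 in the first image and 7.2 in the second, so they moved 0.7 units further apart.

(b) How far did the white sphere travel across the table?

1.7

The white sphere moved from about (1.5, 6.3) to (1.5, 4.6), a distance of √(0.0² + 1.7²) ≈ 1.7.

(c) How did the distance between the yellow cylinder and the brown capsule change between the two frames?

+0.7

Before: roughly 7.5 units apart; after: 8.2. That's 0.7 units further apart.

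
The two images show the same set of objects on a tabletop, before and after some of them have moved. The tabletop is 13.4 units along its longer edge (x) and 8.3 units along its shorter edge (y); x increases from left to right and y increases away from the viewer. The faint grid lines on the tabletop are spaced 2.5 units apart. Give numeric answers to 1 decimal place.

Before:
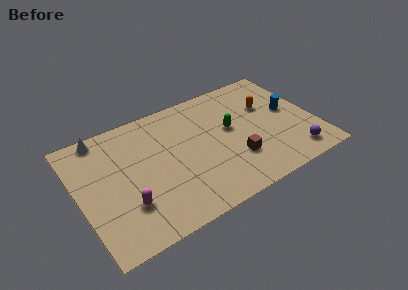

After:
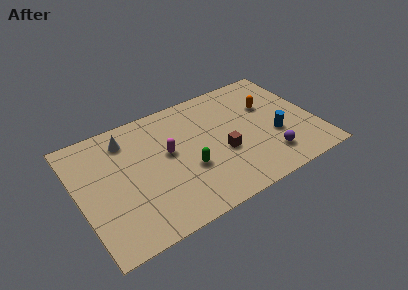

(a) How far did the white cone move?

1.5

From (1.7, 7.5) to (3.0, 6.7), the white cone covered √(1.3² + 0.8²) ≈ 1.5 units.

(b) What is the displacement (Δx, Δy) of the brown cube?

(-0.6, 0.8)

The brown cube started near (8.6, 2.5) and ended near (8.0, 3.3).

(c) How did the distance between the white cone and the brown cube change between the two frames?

-2.5

The distance was about 8.5 in the first image and 6.0 in the second, so they moved 2.5 units closer together.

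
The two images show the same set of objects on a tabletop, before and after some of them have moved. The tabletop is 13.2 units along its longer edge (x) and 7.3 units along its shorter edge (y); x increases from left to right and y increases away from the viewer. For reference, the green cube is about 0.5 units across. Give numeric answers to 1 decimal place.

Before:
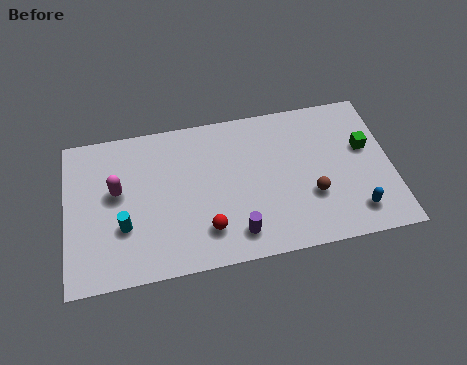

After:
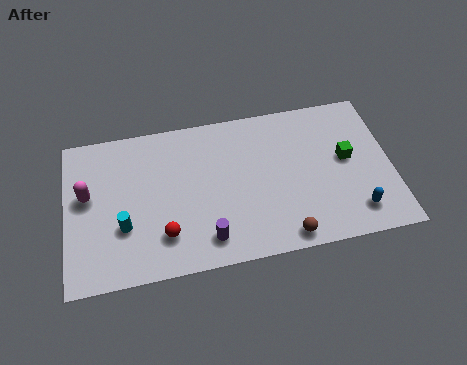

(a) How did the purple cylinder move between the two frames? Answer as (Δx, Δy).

(-1.2, 0.0)

The purple cylinder was at about (6.8, 1.3) and moved to about (5.6, 1.3).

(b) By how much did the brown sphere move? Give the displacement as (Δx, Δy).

(-1.2, -1.7)

The brown sphere started near (9.9, 2.5) and ended near (8.7, 0.8).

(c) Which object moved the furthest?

the brown sphere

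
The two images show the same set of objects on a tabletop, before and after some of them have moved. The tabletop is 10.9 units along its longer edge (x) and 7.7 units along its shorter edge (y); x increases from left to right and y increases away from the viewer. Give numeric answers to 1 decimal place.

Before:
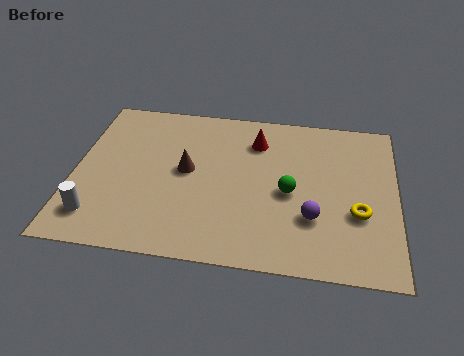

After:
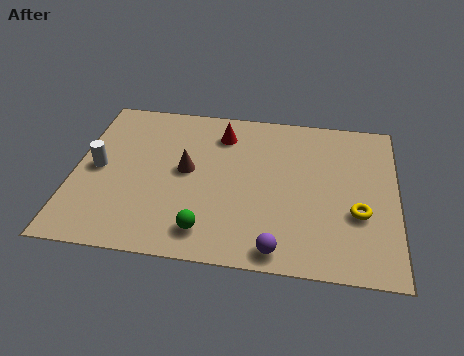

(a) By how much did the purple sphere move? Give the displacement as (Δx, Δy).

(-1.1, -1.6)

From the two frames, the purple sphere sits at roughly (8.1, 2.4) before and (7.0, 0.8) after.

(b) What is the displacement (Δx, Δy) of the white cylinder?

(-0.1, 2.3)

From the two frames, the white cylinder sits at roughly (0.9, 1.5) before and (0.8, 3.8) after.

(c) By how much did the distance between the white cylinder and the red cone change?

-2.1

They were about 6.8 units apart before and 4.7 after — 2.1 units closer together.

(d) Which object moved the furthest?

the green sphere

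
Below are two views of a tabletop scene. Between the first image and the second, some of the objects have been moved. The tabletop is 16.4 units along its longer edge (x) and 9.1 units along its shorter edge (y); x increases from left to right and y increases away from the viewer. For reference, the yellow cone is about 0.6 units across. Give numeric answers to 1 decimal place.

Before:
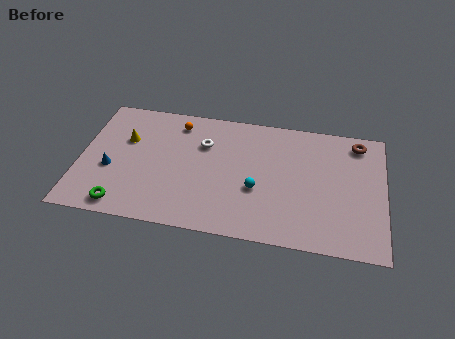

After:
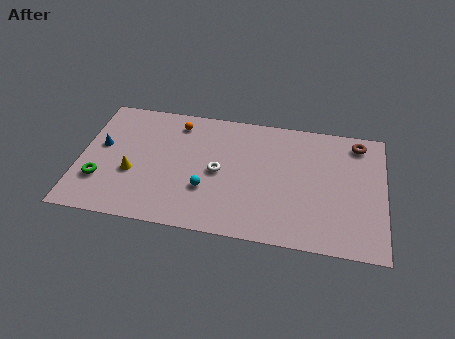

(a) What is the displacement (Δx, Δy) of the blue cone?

(-0.6, 1.6)

From the two frames, the blue cone sits at roughly (1.7, 3.6) before and (1.1, 5.2) after.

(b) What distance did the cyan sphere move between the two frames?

2.7

The cyan sphere moved from about (9.6, 3.5) to (6.9, 3.0), a distance of √(2.7² + 0.5²) ≈ 2.7.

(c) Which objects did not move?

the brown torus and the orange sphere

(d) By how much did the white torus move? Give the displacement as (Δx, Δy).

(0.9, -1.9)

The white torus started near (6.6, 6.3) and ended near (7.5, 4.4).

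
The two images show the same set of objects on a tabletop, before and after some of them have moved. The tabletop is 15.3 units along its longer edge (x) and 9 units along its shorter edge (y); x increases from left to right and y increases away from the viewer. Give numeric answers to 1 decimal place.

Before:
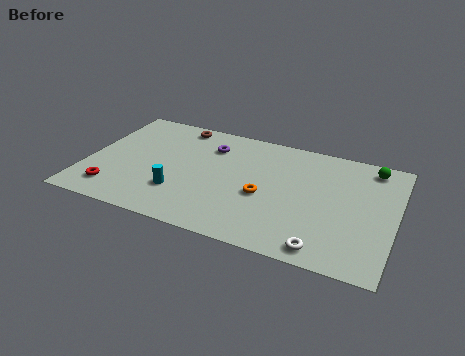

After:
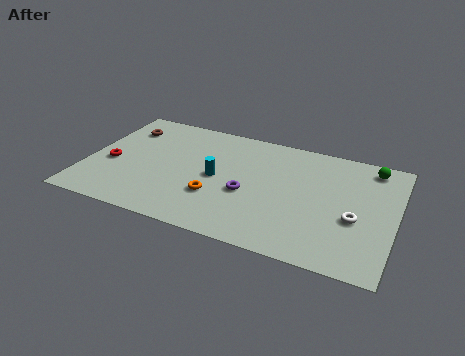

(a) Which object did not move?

the green sphere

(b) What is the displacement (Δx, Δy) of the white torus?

(1.3, 2.6)

The white torus started near (12.1, 1.0) and ended near (13.4, 3.6).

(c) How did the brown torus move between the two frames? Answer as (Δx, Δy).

(-2.6, -1.1)

The brown torus was at about (4.1, 8.0) and moved to about (1.5, 6.9).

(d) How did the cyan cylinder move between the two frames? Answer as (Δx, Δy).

(1.7, 1.8)

From the two frames, the cyan cylinder sits at roughly (4.8, 2.6) before and (6.5, 4.4) after.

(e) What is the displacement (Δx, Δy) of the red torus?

(-0.4, 2.1)

From the two frames, the red torus sits at roughly (1.6, 1.7) before and (1.2, 3.8) after.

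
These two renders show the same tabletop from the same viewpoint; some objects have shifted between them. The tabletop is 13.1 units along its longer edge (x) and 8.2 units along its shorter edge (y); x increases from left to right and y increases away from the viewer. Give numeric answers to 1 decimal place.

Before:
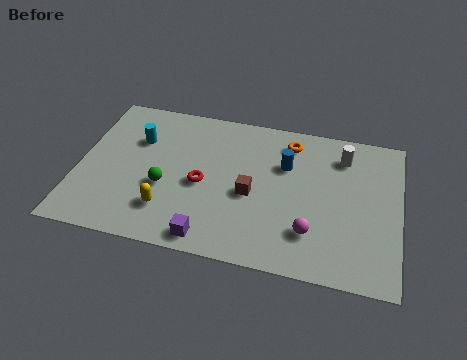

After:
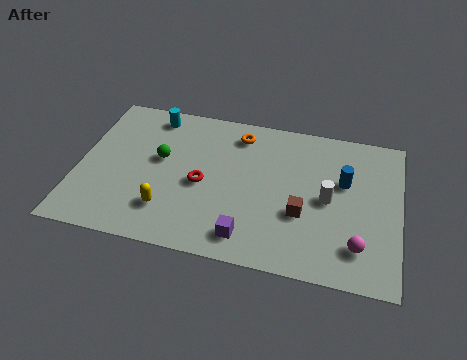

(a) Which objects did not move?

the yellow capsule and the red torus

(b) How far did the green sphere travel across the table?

1.5

From (3.6, 3.2) to (3.3, 4.7), the green sphere covered √(0.3² + 1.5²) ≈ 1.5 units.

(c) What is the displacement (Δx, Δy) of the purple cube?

(1.5, 0.4)

From the two frames, the purple cube sits at roughly (5.6, 0.9) before and (7.1, 1.3) after.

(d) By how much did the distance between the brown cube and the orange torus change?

+1.2

Before: roughly 3.5 units apart; after: 4.7. That's 1.2 units further apart.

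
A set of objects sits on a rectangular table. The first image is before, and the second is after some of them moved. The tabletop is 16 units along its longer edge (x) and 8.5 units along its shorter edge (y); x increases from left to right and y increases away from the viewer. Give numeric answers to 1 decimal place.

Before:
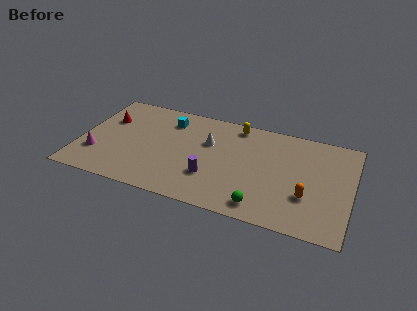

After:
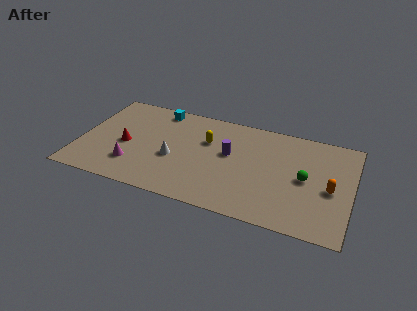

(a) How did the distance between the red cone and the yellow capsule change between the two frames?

-2.8

The distance was about 7.8 in the first image and 5.0 in the second, so they moved 2.8 units closer together.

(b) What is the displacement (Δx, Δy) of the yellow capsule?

(-1.6, -1.9)

The yellow capsule started near (9.0, 7.5) and ended near (7.4, 5.6).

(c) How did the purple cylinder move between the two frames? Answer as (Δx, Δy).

(0.9, 2.3)

The purple cylinder was at about (7.9, 2.6) and moved to about (8.8, 4.9).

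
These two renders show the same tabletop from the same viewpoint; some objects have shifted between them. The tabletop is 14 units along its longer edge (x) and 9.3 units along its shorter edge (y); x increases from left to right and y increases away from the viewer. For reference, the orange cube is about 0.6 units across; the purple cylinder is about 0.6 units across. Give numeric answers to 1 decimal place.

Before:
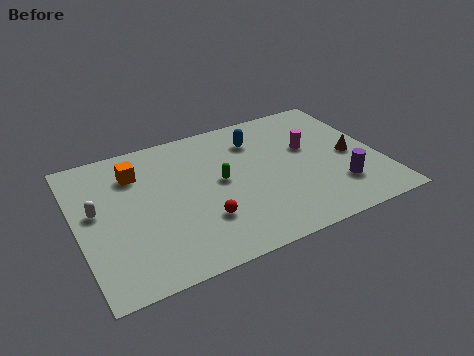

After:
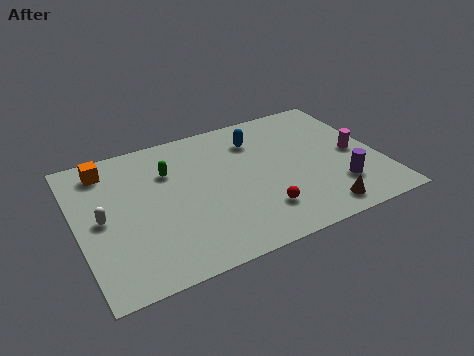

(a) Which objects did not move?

the purple cylinder and the blue capsule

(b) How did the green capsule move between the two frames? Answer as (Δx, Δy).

(-2.2, 1.6)

The green capsule was at about (6.6, 4.9) and moved to about (4.4, 6.5).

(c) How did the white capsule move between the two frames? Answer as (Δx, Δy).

(0.2, -0.6)

The white capsule was at about (0.9, 5.2) and moved to about (1.1, 4.6).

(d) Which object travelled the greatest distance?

the brown cone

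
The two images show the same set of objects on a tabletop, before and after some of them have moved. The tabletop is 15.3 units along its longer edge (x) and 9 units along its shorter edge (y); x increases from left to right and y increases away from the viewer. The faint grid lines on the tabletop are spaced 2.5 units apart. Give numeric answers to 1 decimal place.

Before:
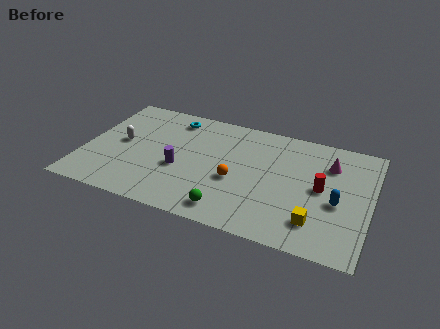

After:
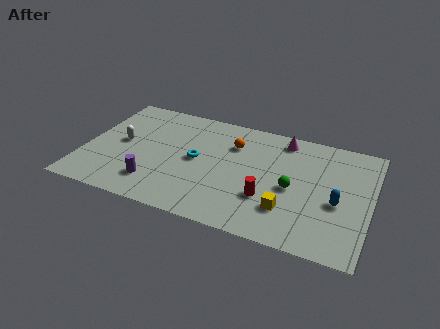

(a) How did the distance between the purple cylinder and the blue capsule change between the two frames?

+1.4

The distance was about 8.4 in the first image and 9.8 in the second, so they moved 1.4 units further apart.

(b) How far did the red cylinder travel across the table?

3.2

From (12.7, 4.6) to (10.0, 2.9), the red cylinder covered √(2.7² + 1.7²) ≈ 3.2 units.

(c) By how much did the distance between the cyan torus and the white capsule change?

+0.3

They were about 3.8 units apart before and 4.1 after — 0.3 units further apart.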